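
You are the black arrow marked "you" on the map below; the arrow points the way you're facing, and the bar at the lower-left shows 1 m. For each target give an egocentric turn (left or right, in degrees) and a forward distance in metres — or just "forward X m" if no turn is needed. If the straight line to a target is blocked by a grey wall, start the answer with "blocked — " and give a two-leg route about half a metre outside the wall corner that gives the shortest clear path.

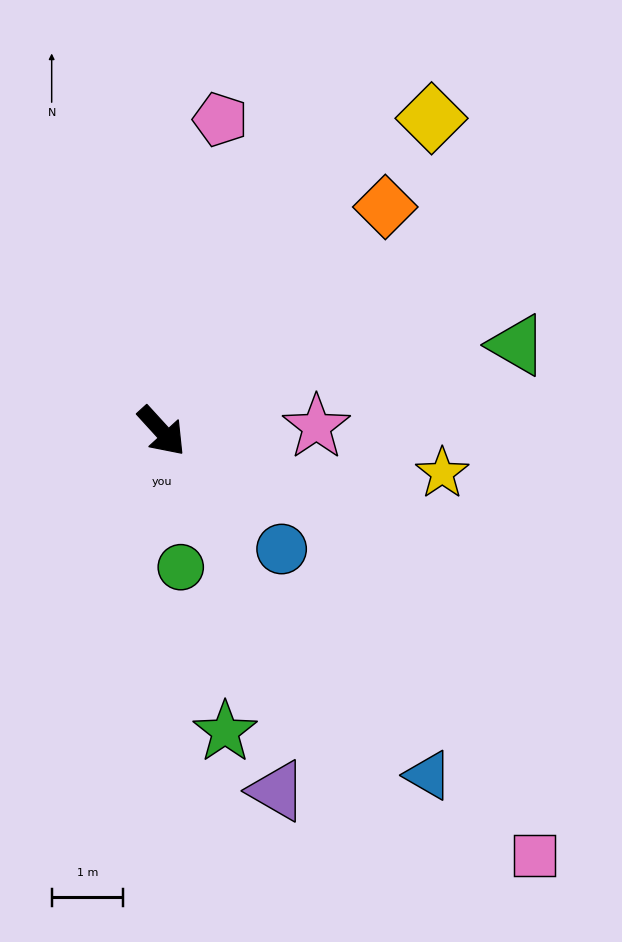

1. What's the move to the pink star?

turn left 49°, forward 2.2 m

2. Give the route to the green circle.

turn right 34°, forward 1.9 m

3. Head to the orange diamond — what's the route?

turn left 93°, forward 4.4 m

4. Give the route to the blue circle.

turn left 3°, forward 2.4 m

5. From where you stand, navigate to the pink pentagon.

turn left 127°, forward 4.4 m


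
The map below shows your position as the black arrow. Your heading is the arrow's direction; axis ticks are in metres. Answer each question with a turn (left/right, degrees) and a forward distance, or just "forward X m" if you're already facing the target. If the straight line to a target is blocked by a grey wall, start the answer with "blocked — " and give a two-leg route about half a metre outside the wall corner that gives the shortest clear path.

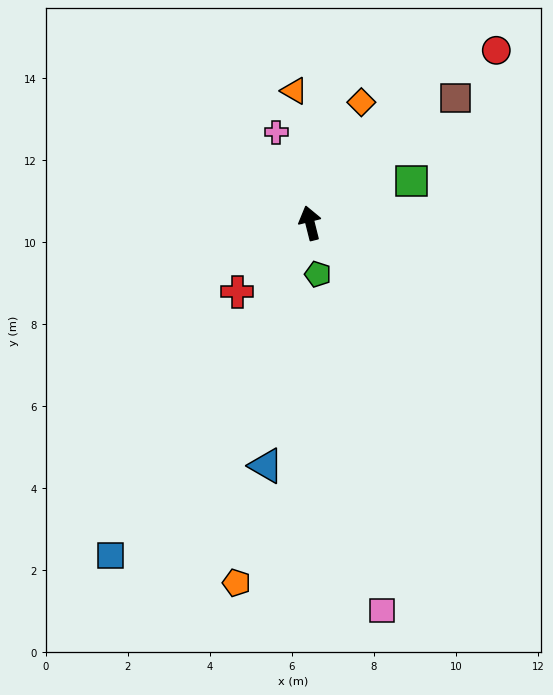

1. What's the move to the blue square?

turn left 135°, forward 9.4 m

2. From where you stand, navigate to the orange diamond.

turn right 37°, forward 3.2 m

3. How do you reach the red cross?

turn left 119°, forward 2.4 m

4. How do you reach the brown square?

turn right 63°, forward 4.7 m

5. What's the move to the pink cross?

turn left 6°, forward 2.4 m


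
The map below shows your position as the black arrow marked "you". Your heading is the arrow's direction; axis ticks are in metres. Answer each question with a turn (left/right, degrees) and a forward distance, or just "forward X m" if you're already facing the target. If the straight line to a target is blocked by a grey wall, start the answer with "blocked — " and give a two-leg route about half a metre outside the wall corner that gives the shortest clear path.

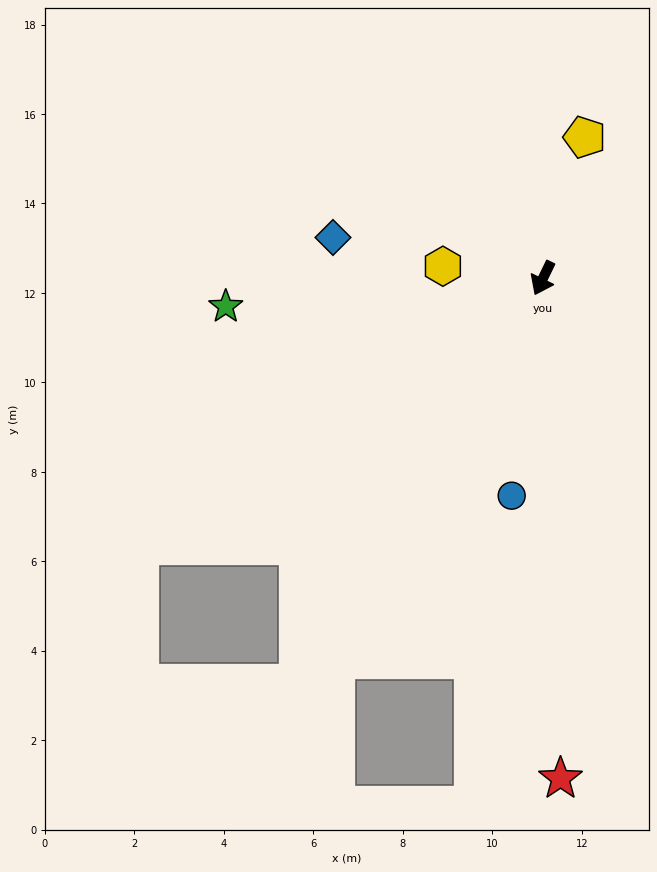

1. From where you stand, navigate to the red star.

turn left 28°, forward 11.2 m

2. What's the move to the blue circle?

turn left 18°, forward 4.9 m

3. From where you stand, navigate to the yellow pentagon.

turn right 171°, forward 3.3 m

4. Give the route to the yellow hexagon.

turn right 71°, forward 2.3 m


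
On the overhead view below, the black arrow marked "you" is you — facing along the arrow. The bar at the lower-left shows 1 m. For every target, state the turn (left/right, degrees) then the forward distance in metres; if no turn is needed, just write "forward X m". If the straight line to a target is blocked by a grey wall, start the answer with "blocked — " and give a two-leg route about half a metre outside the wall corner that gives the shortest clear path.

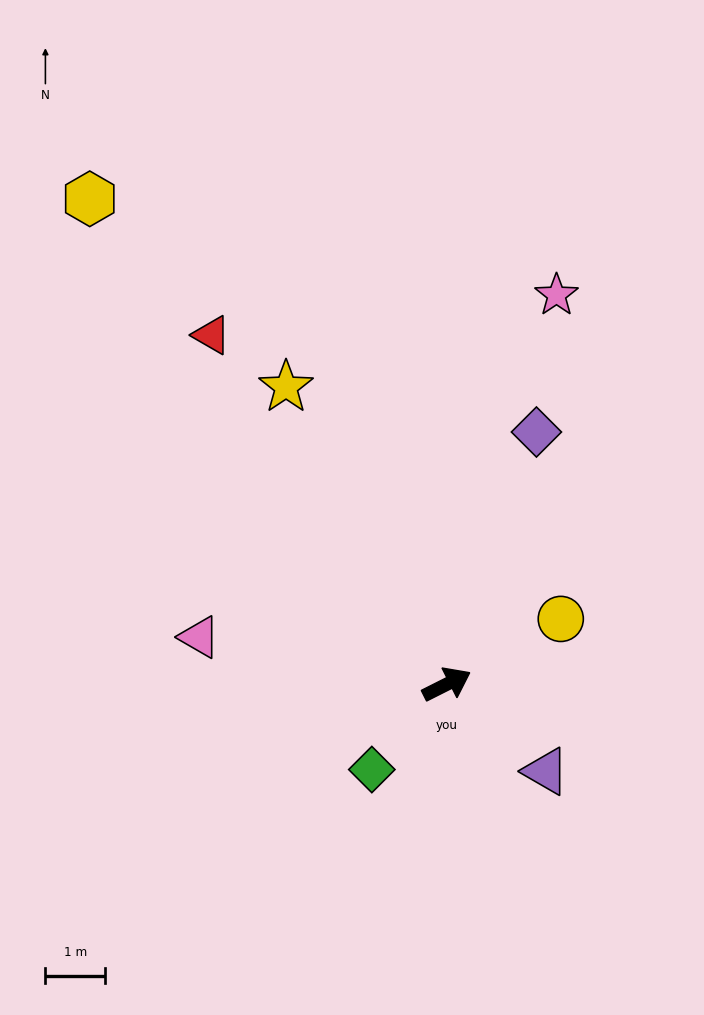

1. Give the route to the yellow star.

turn left 92°, forward 5.7 m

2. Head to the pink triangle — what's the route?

turn left 143°, forward 4.2 m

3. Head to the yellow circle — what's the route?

turn left 3°, forward 2.2 m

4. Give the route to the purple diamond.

turn left 44°, forward 4.5 m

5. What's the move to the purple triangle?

turn right 68°, forward 2.2 m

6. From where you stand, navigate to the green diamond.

turn right 158°, forward 1.9 m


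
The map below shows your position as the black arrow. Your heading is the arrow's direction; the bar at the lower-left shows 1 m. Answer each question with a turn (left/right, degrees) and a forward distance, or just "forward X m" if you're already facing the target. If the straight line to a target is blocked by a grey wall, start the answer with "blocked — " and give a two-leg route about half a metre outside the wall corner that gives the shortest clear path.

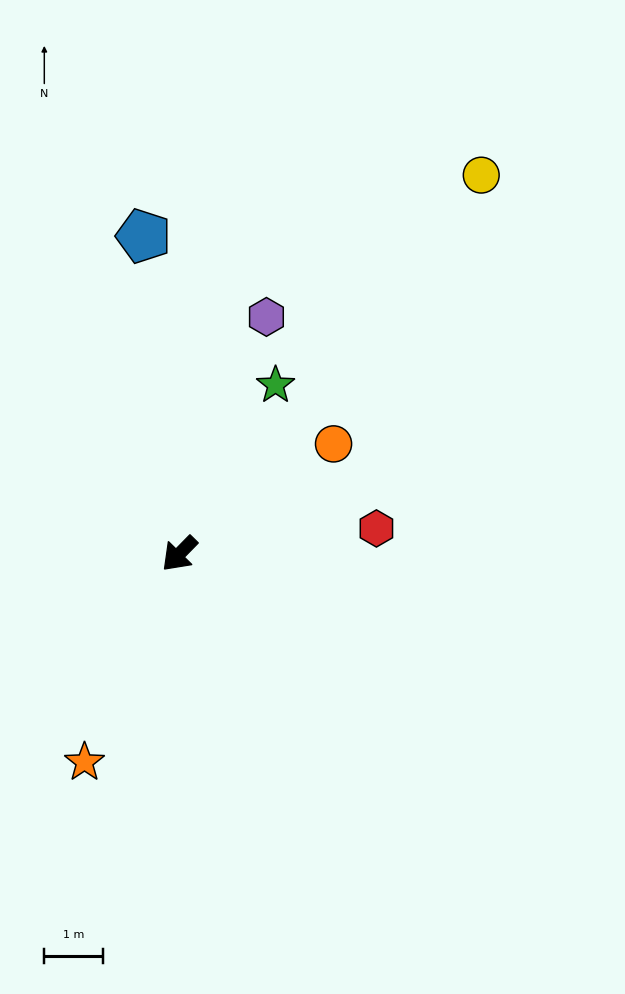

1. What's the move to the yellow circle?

turn right 174°, forward 8.2 m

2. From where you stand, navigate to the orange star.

turn left 20°, forward 3.9 m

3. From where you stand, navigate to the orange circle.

turn left 170°, forward 3.2 m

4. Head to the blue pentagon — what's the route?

turn right 129°, forward 5.4 m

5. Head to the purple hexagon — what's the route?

turn right 156°, forward 4.3 m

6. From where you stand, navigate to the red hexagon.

turn left 142°, forward 3.4 m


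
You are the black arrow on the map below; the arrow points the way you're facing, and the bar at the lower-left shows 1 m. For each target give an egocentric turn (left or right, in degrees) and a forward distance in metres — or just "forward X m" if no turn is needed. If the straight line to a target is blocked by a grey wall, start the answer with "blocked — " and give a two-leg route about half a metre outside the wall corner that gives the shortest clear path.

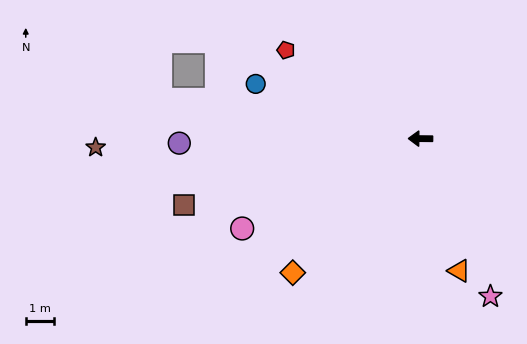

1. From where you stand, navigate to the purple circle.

forward 8.7 m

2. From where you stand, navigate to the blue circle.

turn right 18°, forward 6.3 m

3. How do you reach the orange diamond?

turn left 47°, forward 6.7 m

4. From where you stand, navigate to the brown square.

turn left 16°, forward 8.8 m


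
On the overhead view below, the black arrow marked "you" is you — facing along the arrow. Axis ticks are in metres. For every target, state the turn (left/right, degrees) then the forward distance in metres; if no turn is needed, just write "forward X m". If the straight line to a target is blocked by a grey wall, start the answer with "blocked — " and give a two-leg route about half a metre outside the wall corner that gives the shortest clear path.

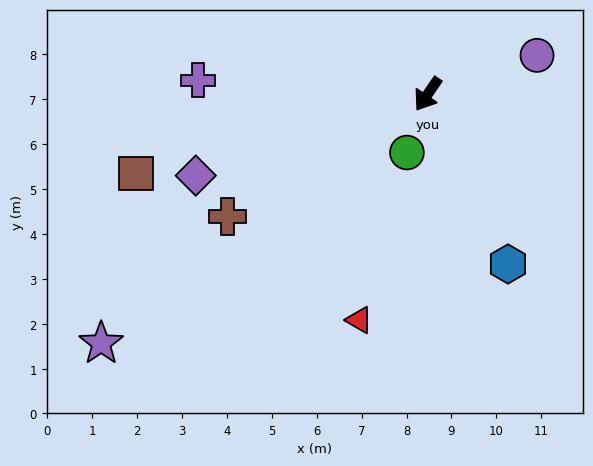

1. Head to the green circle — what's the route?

turn left 15°, forward 1.4 m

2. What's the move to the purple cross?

turn right 59°, forward 5.1 m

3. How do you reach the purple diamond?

turn right 36°, forward 5.5 m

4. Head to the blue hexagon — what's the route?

turn left 60°, forward 4.2 m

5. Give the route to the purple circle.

turn left 144°, forward 2.6 m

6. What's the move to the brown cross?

turn right 24°, forward 5.2 m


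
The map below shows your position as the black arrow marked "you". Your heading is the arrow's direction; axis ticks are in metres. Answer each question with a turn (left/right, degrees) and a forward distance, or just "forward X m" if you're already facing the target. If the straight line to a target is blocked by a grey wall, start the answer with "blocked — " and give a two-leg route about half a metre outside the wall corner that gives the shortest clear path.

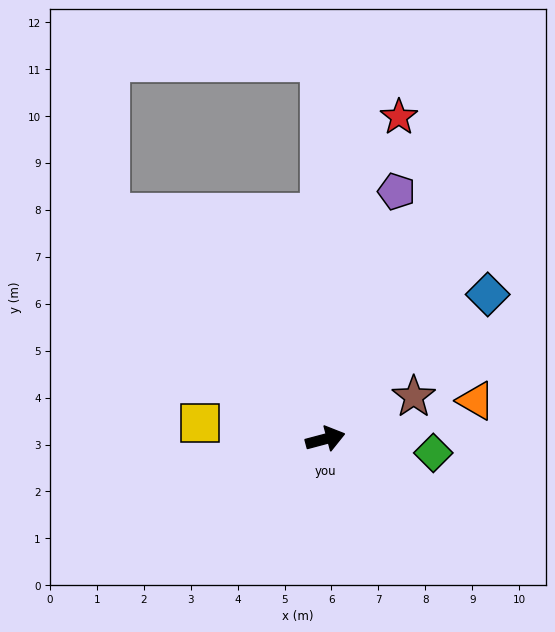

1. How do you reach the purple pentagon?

turn left 59°, forward 5.5 m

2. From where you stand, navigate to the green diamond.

turn right 22°, forward 2.3 m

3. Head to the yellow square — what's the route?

turn left 158°, forward 2.7 m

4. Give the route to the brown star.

turn left 11°, forward 2.1 m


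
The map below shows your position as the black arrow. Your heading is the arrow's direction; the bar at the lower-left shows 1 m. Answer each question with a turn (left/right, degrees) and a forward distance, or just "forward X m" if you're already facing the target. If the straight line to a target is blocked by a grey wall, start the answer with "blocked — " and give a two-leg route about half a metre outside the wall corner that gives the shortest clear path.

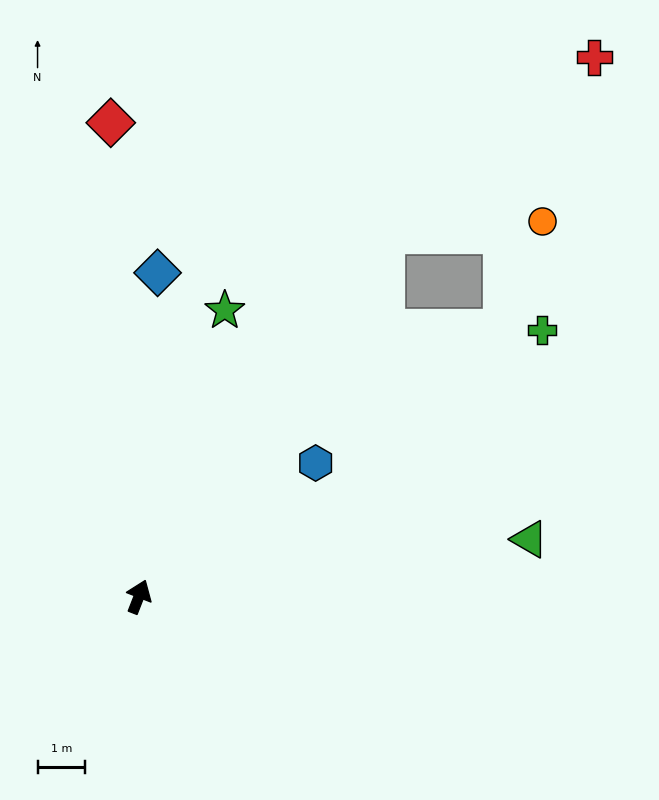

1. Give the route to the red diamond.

turn left 25°, forward 9.9 m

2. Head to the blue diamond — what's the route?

turn left 18°, forward 6.8 m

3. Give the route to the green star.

turn left 5°, forward 6.2 m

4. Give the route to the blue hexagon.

turn right 32°, forward 4.6 m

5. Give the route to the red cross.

blocked — turn right 13°, forward 9.2 m, then turn right 16°, forward 5.7 m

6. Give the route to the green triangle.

turn right 60°, forward 8.3 m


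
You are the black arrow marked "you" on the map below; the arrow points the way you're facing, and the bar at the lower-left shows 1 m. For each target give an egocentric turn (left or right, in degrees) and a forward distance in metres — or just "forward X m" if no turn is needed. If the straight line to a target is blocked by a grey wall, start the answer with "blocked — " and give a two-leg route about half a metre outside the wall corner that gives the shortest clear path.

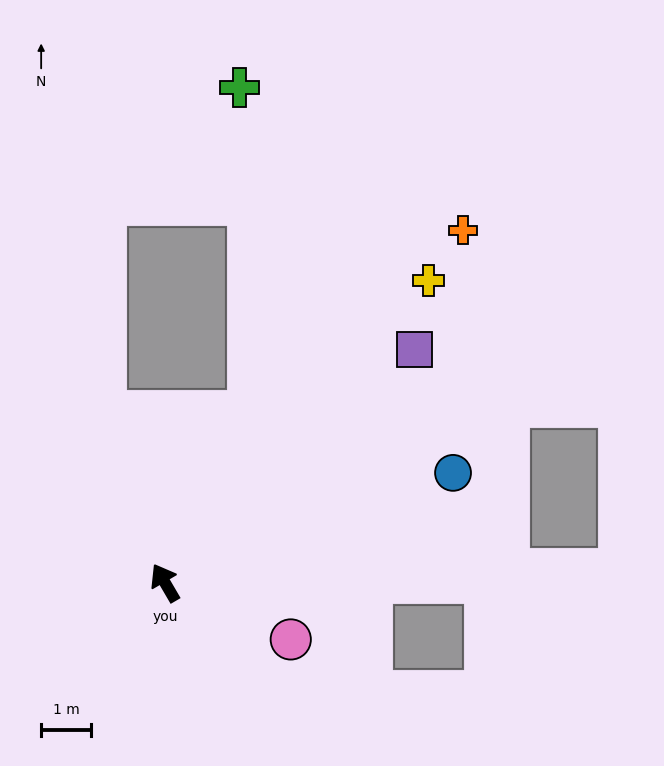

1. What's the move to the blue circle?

turn right 99°, forward 6.1 m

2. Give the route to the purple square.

turn right 77°, forward 6.8 m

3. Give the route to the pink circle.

turn right 145°, forward 2.8 m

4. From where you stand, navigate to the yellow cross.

turn right 71°, forward 8.0 m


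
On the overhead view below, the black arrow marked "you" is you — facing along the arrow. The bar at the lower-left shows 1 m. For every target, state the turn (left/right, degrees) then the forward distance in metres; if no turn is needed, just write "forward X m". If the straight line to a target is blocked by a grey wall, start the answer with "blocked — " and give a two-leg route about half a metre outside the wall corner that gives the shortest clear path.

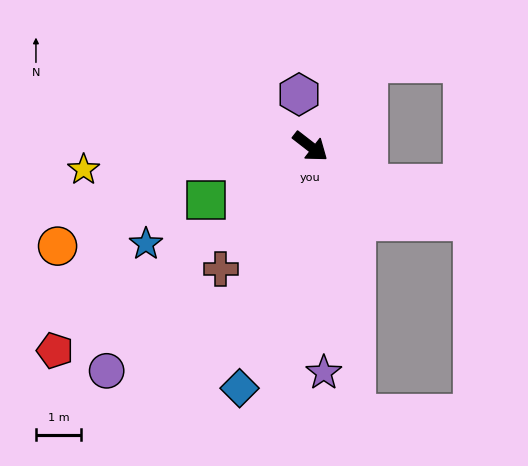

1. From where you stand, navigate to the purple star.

turn right 49°, forward 5.0 m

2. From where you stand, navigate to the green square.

turn right 115°, forward 2.6 m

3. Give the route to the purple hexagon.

turn left 140°, forward 1.2 m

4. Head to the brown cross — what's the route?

turn right 88°, forward 3.4 m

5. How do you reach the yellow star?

turn right 136°, forward 5.1 m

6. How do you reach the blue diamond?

turn right 69°, forward 5.6 m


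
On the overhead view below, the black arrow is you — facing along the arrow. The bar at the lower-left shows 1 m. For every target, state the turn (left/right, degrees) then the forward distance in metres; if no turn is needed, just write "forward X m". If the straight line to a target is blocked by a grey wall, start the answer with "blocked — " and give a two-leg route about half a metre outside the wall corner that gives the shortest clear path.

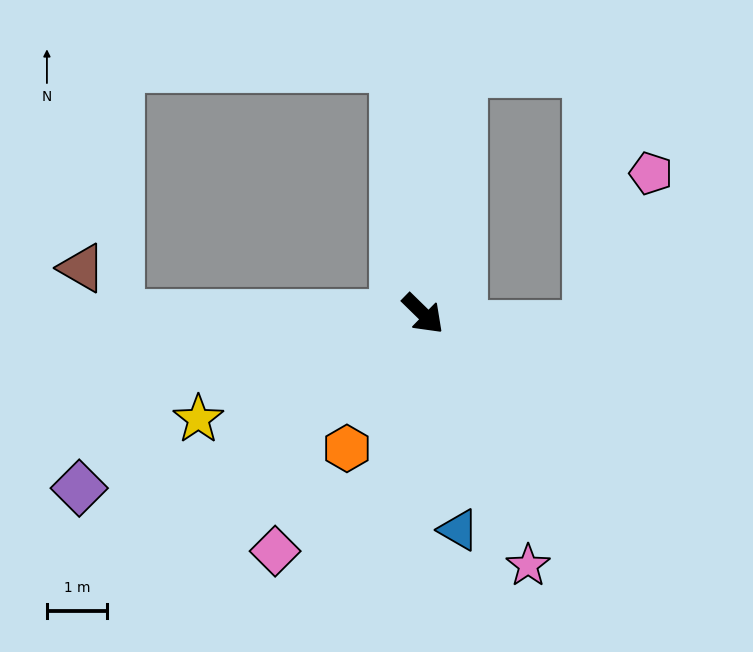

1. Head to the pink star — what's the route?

turn right 23°, forward 4.5 m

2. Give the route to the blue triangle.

turn right 36°, forward 3.7 m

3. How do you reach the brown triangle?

blocked — turn right 135°, forward 5.1 m, then turn right 52°, forward 1.0 m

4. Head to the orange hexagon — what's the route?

turn right 75°, forward 2.6 m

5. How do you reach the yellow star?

turn right 111°, forward 4.1 m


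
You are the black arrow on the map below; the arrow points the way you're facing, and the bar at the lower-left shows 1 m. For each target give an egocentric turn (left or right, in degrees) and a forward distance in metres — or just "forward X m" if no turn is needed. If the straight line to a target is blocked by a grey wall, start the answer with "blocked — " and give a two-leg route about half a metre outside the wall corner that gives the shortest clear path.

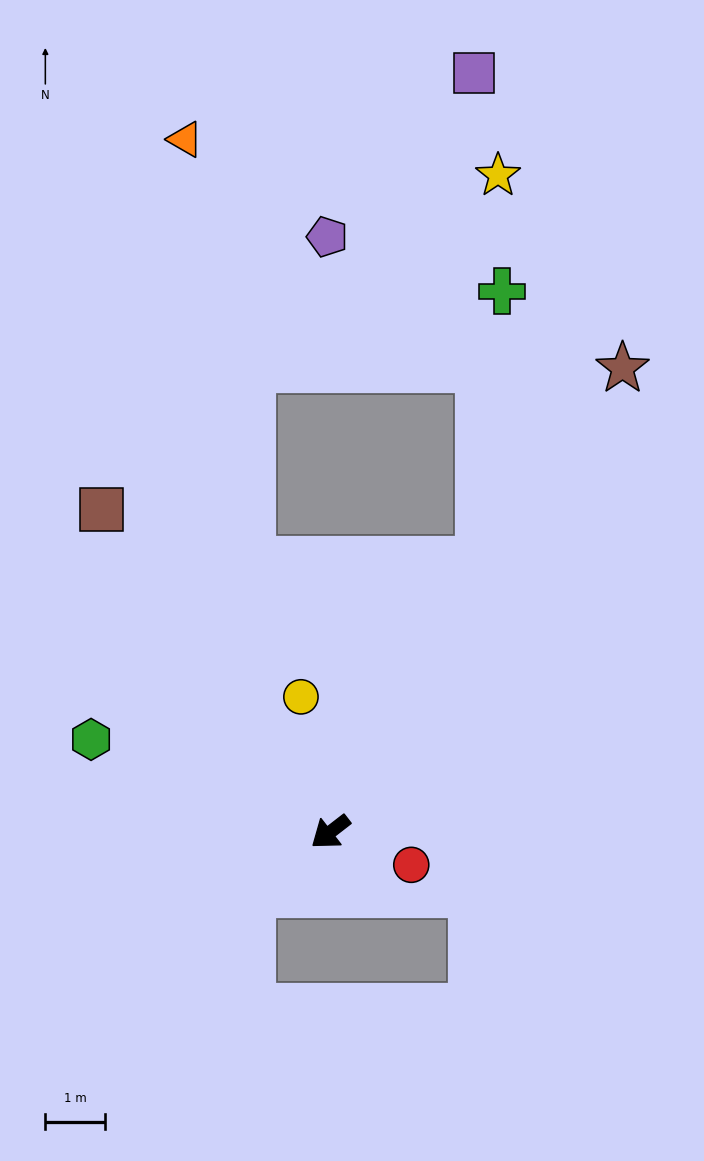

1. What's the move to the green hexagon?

turn right 59°, forward 4.3 m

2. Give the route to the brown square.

turn right 92°, forward 6.6 m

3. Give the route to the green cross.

blocked — turn right 157°, forward 5.2 m, then turn left 25°, forward 4.5 m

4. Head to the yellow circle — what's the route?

turn right 115°, forward 2.3 m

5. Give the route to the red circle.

turn left 120°, forward 1.5 m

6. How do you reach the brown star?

turn right 160°, forward 9.2 m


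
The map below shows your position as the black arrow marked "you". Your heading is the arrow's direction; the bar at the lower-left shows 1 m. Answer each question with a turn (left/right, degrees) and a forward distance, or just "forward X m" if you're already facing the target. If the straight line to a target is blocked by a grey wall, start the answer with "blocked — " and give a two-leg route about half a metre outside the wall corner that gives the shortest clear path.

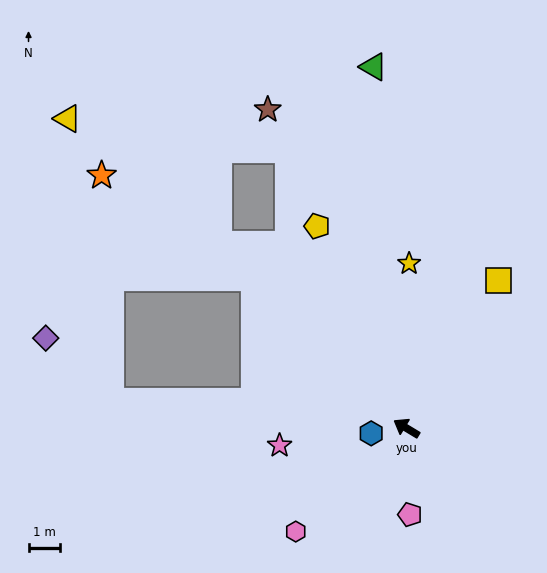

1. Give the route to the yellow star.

turn right 60°, forward 5.2 m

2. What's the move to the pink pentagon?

turn left 123°, forward 2.7 m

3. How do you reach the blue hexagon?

turn left 40°, forward 1.1 m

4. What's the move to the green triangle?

turn right 54°, forward 11.5 m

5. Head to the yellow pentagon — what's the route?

turn right 35°, forward 7.0 m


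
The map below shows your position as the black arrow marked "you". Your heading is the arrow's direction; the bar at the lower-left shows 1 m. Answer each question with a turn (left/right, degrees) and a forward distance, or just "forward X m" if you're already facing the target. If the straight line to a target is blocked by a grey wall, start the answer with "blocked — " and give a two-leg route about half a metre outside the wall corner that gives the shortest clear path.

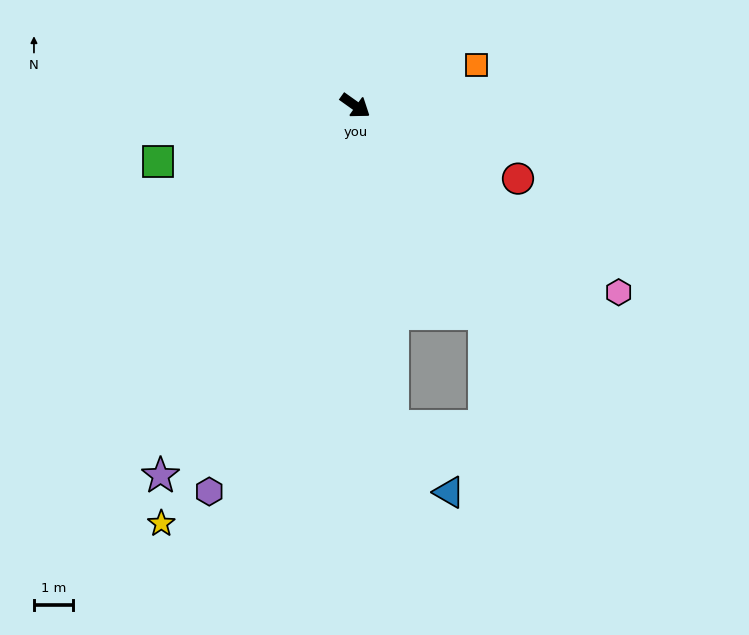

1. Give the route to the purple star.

turn right 82°, forward 10.7 m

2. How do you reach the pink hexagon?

forward 8.2 m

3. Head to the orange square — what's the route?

turn left 54°, forward 3.3 m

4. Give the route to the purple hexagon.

turn right 75°, forward 10.5 m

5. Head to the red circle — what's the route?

turn left 11°, forward 4.6 m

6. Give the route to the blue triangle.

blocked — turn right 48°, forward 8.3 m, then turn left 35°, forward 2.2 m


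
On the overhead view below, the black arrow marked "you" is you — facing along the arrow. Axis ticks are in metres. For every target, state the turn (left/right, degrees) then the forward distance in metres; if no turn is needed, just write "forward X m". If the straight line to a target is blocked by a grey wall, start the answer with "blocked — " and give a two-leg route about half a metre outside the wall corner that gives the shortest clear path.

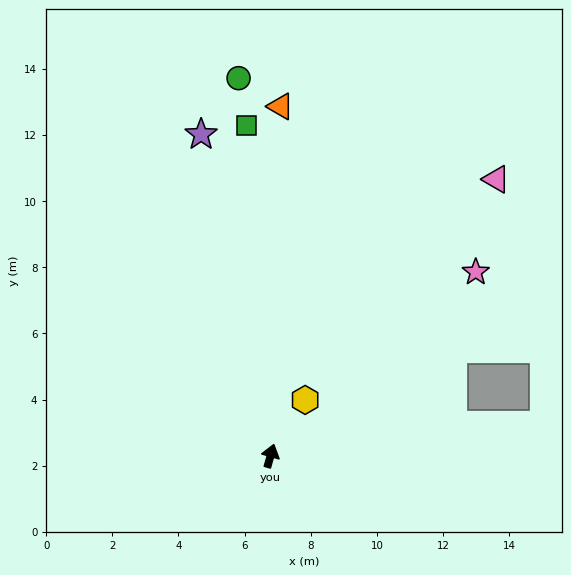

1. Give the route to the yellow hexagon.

turn right 16°, forward 2.0 m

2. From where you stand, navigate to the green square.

turn left 20°, forward 10.0 m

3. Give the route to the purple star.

turn left 28°, forward 9.9 m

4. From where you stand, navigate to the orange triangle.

turn left 14°, forward 10.6 m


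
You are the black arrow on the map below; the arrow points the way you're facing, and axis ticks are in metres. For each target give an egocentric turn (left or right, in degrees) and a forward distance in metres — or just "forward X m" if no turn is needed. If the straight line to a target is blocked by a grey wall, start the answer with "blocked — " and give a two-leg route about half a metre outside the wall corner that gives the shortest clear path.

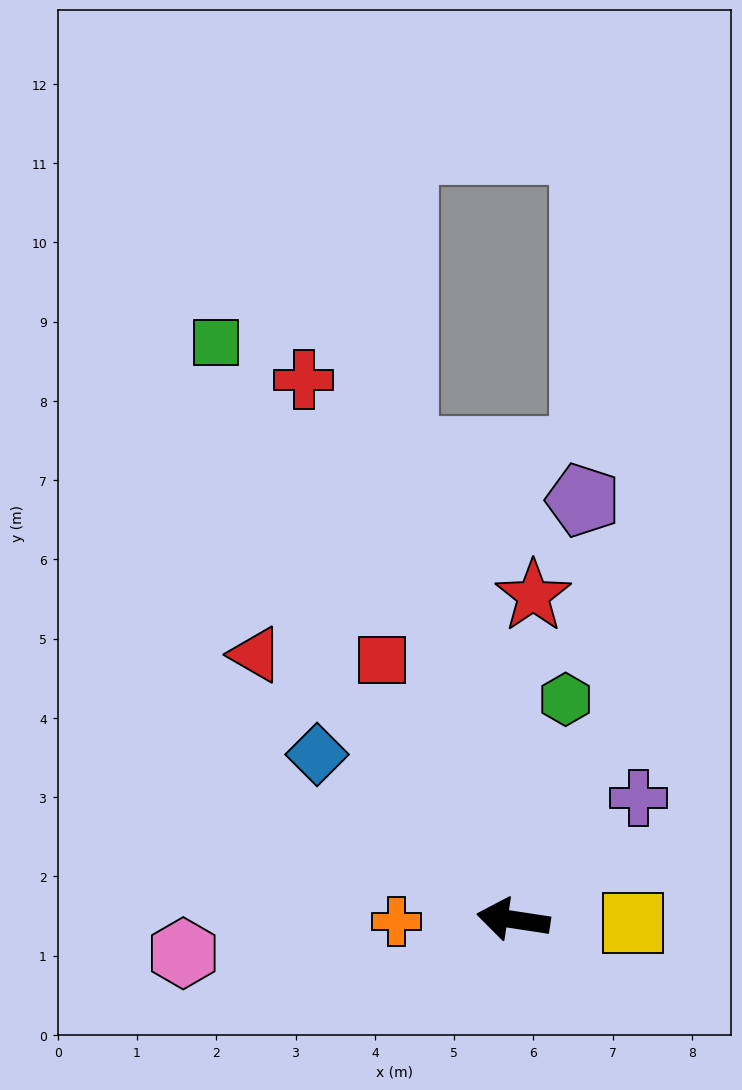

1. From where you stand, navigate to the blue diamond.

turn right 31°, forward 3.2 m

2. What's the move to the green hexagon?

turn right 95°, forward 2.9 m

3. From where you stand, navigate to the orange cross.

turn left 10°, forward 1.5 m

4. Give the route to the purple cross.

turn right 127°, forward 2.2 m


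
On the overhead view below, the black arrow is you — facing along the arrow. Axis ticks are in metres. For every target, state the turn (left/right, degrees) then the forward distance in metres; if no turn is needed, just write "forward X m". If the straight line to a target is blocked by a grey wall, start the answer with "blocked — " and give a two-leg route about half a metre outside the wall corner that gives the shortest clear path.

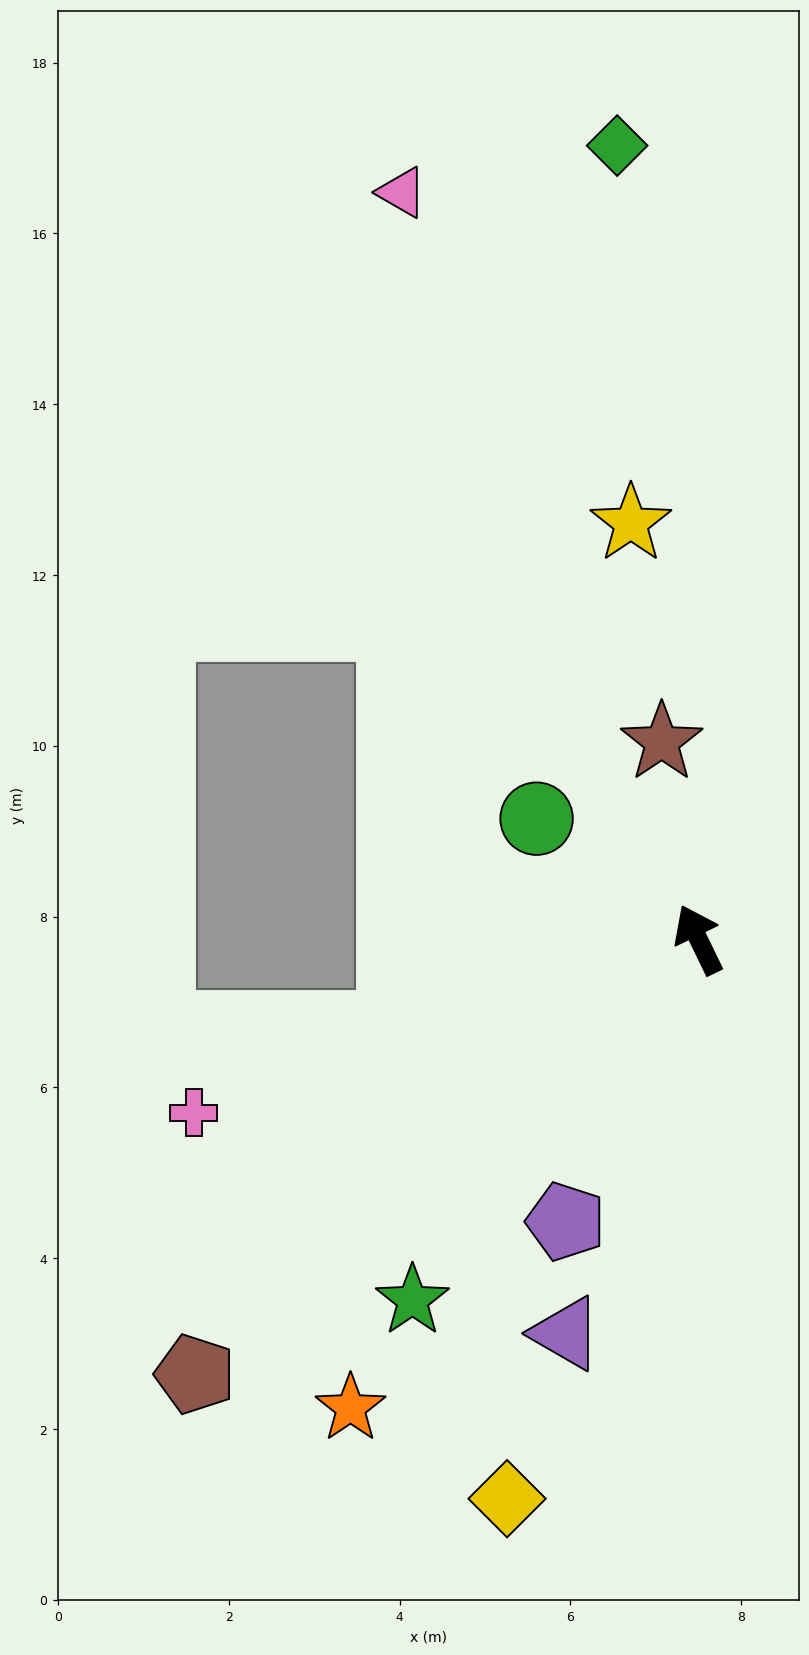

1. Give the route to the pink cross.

turn left 83°, forward 6.2 m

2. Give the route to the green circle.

turn left 27°, forward 2.4 m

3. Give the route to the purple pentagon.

turn left 129°, forward 3.7 m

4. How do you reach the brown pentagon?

turn left 105°, forward 7.8 m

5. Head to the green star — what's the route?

turn left 116°, forward 5.4 m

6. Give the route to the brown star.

turn right 15°, forward 2.4 m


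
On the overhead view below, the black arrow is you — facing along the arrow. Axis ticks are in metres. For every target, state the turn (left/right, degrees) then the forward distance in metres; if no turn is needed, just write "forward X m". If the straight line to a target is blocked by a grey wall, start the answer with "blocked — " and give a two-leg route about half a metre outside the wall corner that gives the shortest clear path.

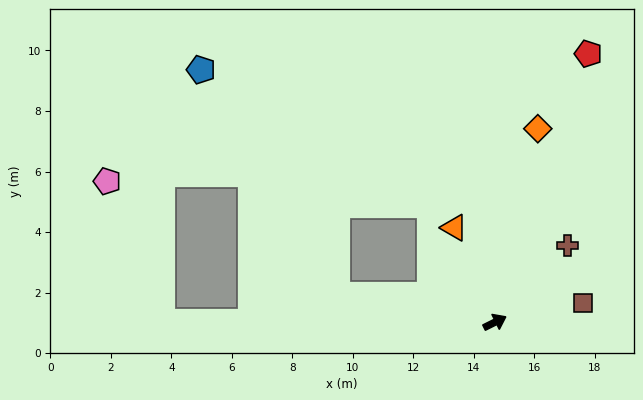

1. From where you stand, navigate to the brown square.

turn right 14°, forward 3.0 m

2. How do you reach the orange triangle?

turn left 87°, forward 3.4 m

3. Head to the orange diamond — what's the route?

turn left 51°, forward 6.5 m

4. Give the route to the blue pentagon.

blocked — turn left 144°, forward 5.3 m, then turn right 49°, forward 8.7 m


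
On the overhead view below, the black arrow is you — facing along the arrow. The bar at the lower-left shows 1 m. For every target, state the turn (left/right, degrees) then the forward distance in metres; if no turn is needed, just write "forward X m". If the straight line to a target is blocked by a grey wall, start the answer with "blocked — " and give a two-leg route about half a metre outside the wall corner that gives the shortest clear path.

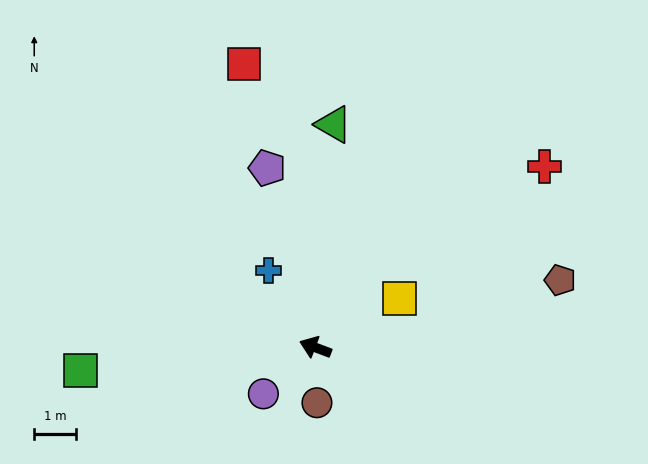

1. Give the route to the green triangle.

turn right 74°, forward 5.4 m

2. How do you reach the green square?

turn left 26°, forward 5.7 m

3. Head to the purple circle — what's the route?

turn left 62°, forward 1.7 m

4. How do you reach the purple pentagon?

turn right 54°, forward 4.5 m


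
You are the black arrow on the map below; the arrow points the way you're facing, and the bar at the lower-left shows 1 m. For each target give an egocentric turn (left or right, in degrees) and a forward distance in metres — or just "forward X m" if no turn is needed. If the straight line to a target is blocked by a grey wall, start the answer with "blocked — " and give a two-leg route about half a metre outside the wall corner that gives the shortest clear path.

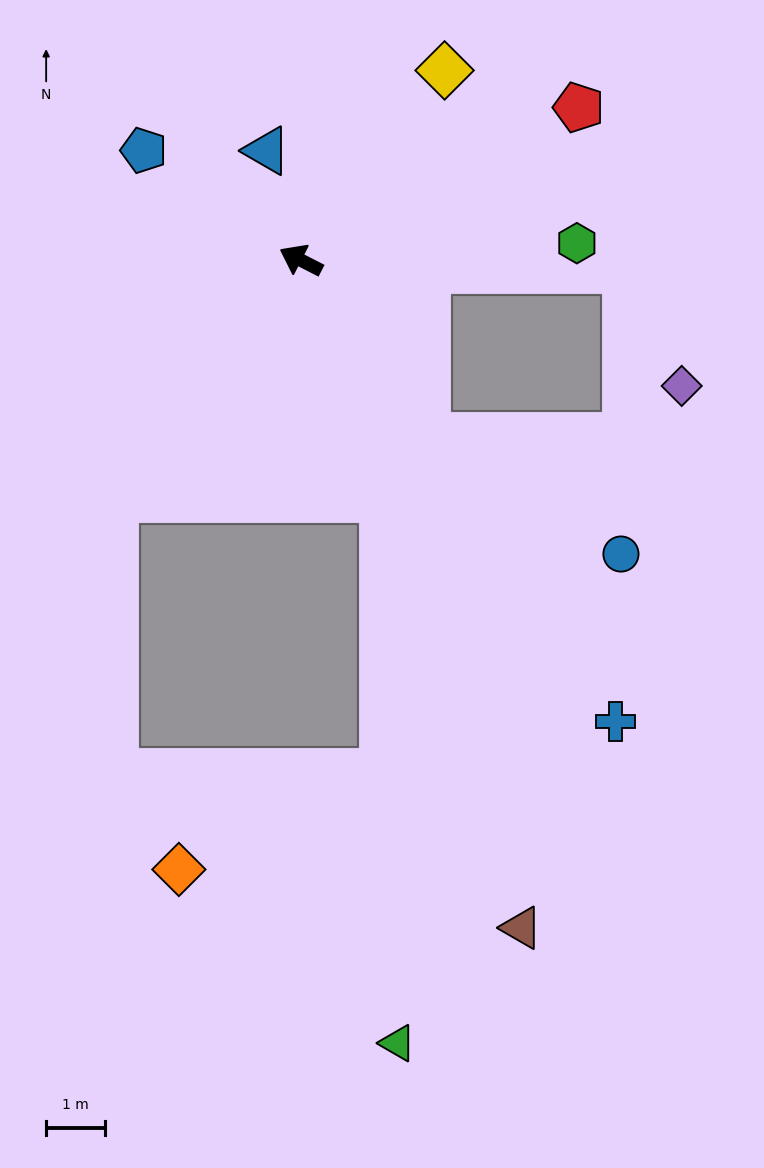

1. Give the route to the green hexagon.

turn right 149°, forward 4.7 m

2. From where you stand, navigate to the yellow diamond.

turn right 100°, forward 4.1 m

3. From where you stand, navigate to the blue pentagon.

turn right 8°, forward 3.3 m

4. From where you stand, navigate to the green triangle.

blocked — turn left 137°, forward 4.3 m, then turn right 19°, forward 9.3 m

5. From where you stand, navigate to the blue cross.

turn left 151°, forward 9.6 m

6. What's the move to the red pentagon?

turn right 124°, forward 5.4 m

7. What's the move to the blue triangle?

turn right 46°, forward 2.0 m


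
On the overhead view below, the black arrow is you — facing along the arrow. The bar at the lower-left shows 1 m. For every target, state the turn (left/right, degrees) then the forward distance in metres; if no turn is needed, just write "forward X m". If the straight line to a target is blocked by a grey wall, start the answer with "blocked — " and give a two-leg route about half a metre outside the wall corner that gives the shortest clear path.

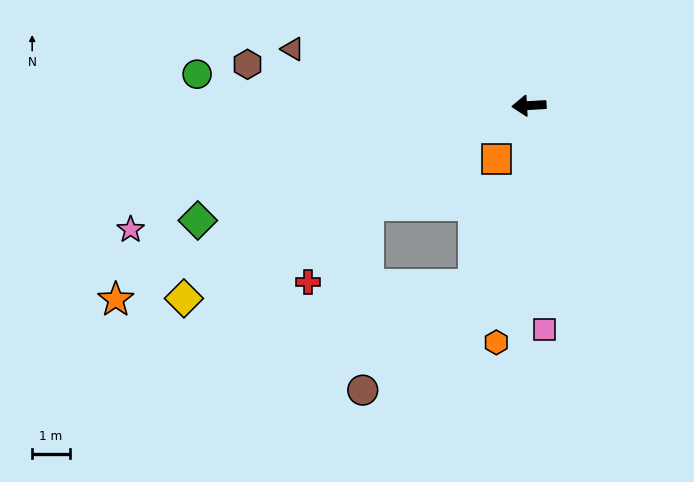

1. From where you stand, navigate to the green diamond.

turn left 16°, forward 9.3 m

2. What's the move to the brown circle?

blocked — turn left 28°, forward 5.0 m, then turn left 57°, forward 4.9 m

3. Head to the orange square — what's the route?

turn left 55°, forward 1.7 m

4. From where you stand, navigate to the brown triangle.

turn right 17°, forward 6.4 m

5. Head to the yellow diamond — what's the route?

turn left 26°, forward 10.5 m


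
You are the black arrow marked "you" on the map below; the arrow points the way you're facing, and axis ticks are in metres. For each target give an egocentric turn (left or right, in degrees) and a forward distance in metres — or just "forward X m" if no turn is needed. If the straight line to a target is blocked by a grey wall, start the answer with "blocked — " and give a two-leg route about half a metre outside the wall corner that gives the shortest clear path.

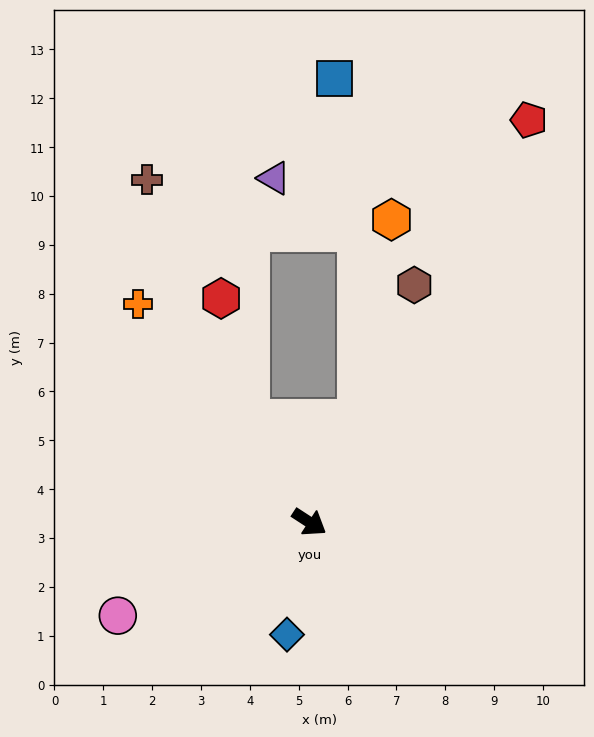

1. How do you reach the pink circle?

turn right 121°, forward 4.4 m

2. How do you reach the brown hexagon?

turn left 99°, forward 5.3 m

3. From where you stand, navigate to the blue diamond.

turn right 68°, forward 2.3 m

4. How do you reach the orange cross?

turn left 161°, forward 5.7 m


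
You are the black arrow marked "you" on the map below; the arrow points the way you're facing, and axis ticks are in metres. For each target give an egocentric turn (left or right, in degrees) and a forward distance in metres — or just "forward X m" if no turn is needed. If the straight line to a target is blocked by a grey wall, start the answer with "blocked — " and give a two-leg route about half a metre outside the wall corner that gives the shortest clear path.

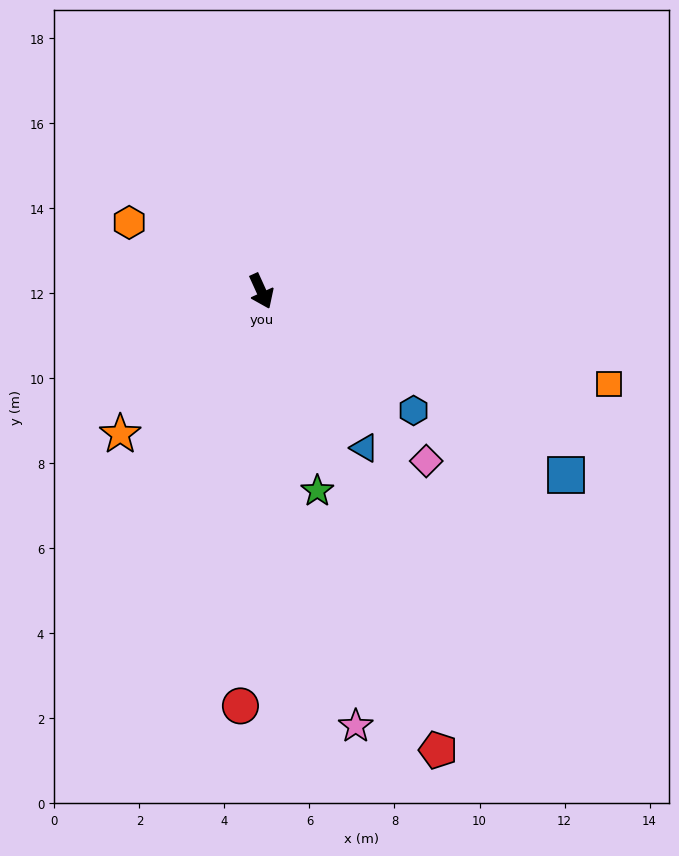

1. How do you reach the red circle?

turn right 27°, forward 9.8 m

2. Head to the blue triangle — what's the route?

turn left 9°, forward 4.4 m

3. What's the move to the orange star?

turn right 69°, forward 4.7 m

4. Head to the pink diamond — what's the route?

turn left 20°, forward 5.6 m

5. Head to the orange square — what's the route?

turn left 51°, forward 8.5 m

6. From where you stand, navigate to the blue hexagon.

turn left 28°, forward 4.6 m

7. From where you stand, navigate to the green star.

turn right 9°, forward 4.9 m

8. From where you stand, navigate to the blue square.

turn left 35°, forward 8.4 m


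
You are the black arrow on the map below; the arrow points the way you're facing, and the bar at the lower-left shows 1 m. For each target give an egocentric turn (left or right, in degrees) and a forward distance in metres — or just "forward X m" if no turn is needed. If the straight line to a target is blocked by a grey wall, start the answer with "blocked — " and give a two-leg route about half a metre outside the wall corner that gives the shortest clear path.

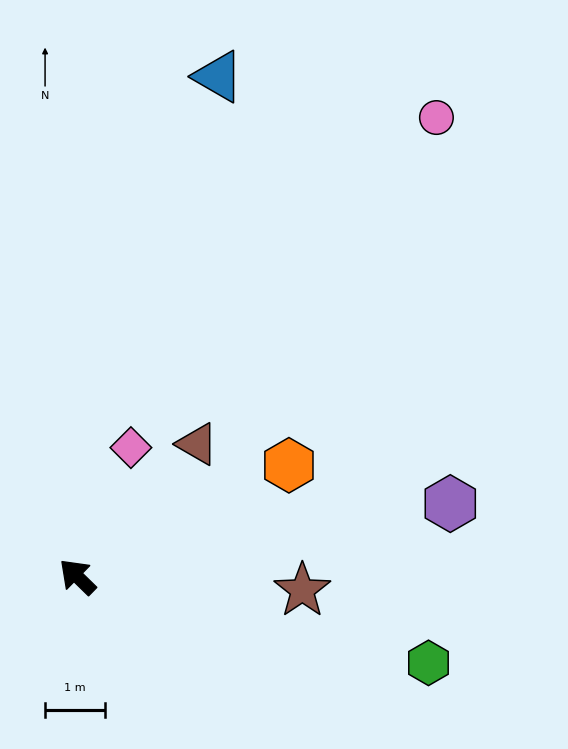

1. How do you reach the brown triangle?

turn right 88°, forward 3.0 m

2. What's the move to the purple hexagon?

turn right 125°, forward 6.3 m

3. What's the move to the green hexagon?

turn right 149°, forward 6.0 m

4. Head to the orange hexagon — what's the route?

turn right 108°, forward 4.0 m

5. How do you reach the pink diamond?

turn right 68°, forward 2.3 m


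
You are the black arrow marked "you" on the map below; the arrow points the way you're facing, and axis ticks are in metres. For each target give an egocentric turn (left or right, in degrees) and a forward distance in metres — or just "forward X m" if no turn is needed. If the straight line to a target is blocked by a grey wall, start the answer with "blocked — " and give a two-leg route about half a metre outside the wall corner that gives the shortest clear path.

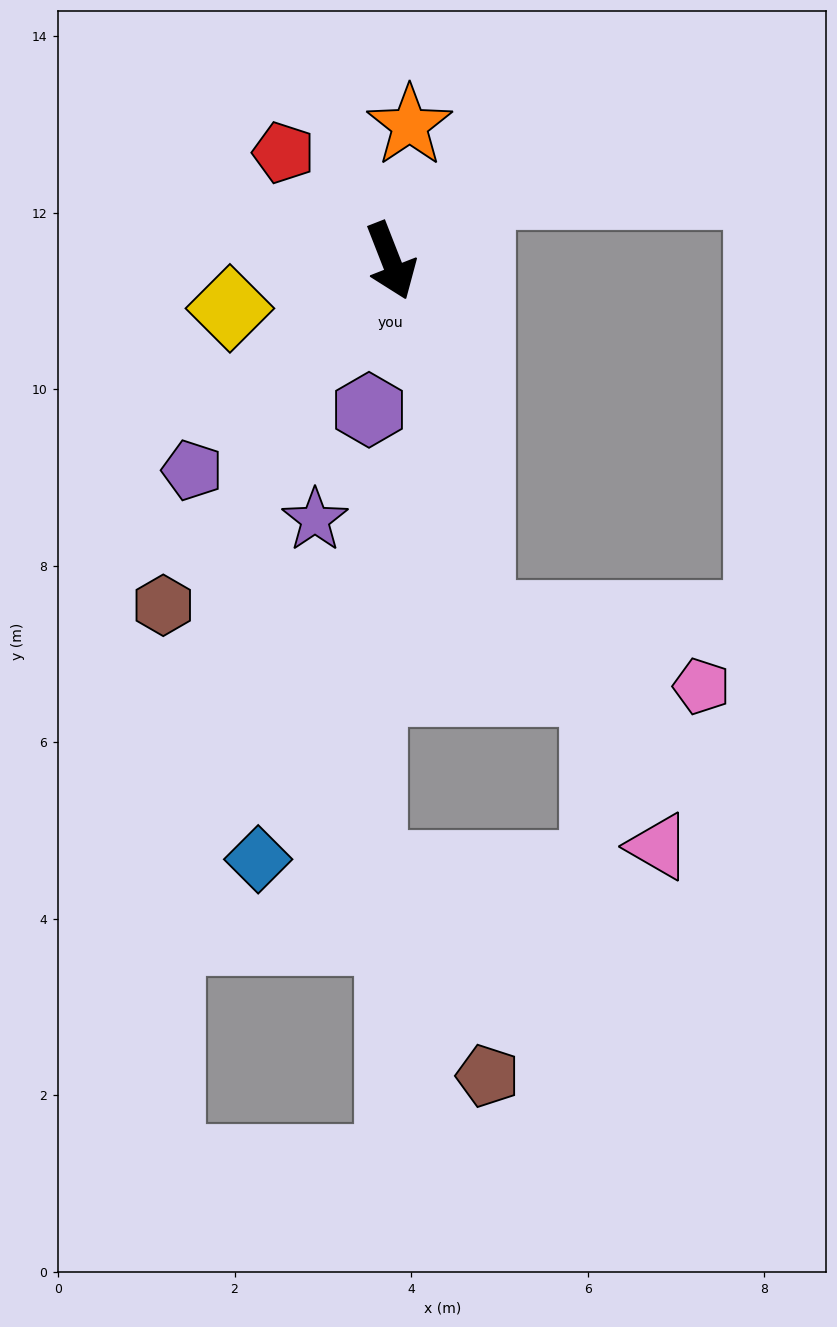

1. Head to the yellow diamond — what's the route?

turn right 95°, forward 1.9 m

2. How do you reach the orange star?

turn left 151°, forward 1.5 m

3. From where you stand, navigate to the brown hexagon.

turn right 55°, forward 4.7 m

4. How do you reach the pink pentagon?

blocked — turn right 8°, forward 4.2 m, then turn left 60°, forward 2.7 m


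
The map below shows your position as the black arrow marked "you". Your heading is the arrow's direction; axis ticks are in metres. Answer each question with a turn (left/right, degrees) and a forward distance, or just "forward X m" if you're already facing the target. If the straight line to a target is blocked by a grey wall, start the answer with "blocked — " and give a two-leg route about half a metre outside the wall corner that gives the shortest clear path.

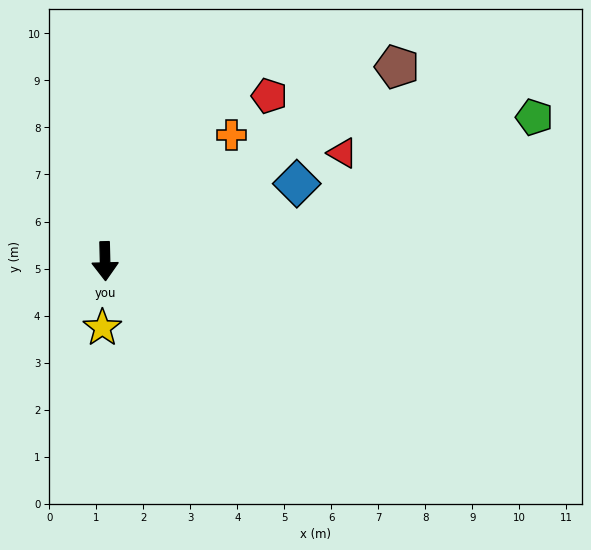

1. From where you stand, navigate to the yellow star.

turn right 4°, forward 1.4 m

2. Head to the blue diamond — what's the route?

turn left 111°, forward 4.4 m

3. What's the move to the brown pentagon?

turn left 122°, forward 7.5 m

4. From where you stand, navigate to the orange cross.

turn left 134°, forward 3.8 m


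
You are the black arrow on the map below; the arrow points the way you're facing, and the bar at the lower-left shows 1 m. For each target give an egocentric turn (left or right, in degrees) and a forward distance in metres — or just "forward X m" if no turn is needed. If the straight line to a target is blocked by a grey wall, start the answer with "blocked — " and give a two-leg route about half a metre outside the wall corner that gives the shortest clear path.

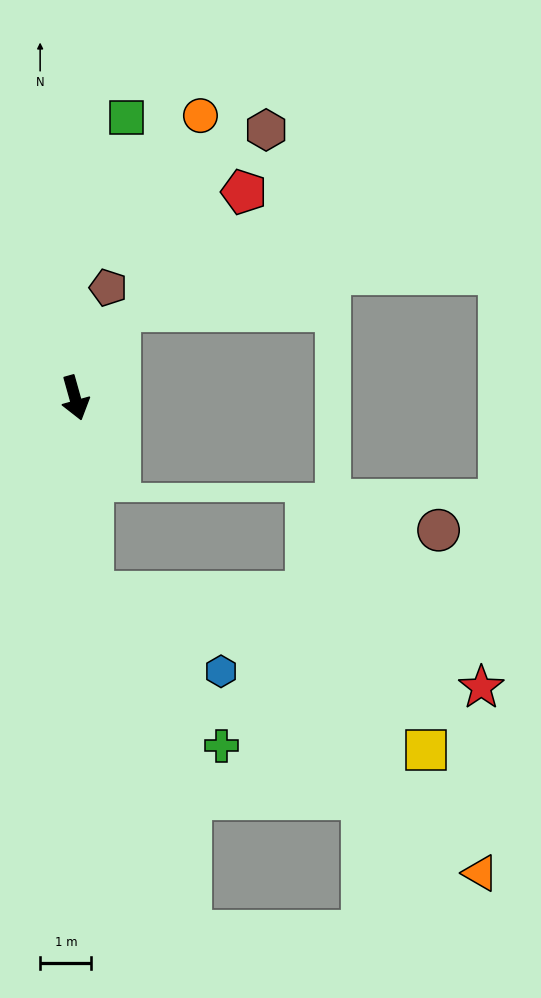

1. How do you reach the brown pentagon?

turn left 148°, forward 2.2 m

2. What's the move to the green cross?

blocked — turn right 11°, forward 3.8 m, then turn left 36°, forward 3.9 m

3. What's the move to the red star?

blocked — turn right 11°, forward 3.8 m, then turn left 72°, forward 7.8 m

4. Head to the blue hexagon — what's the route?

blocked — turn right 11°, forward 3.8 m, then turn left 54°, forward 2.9 m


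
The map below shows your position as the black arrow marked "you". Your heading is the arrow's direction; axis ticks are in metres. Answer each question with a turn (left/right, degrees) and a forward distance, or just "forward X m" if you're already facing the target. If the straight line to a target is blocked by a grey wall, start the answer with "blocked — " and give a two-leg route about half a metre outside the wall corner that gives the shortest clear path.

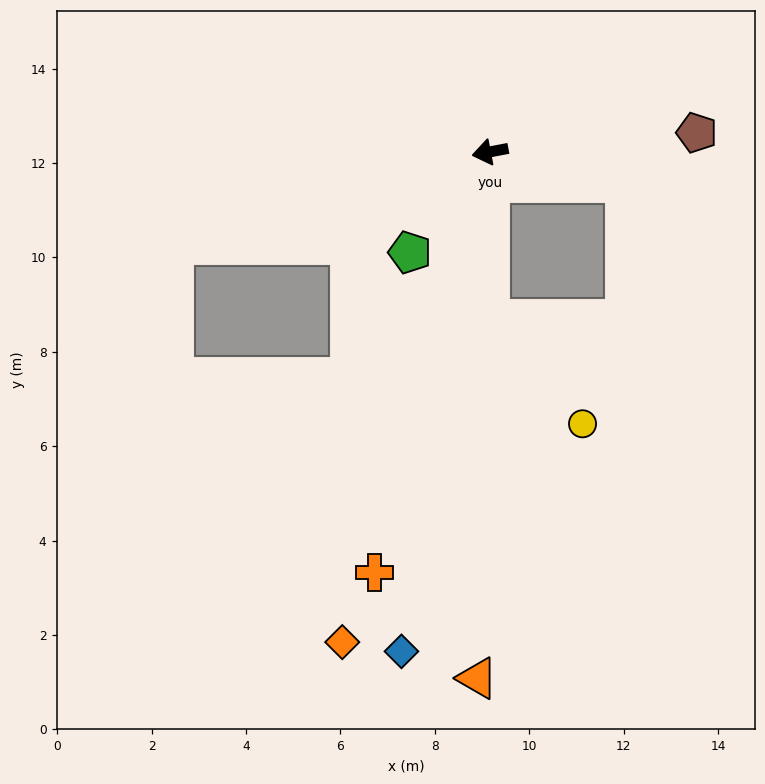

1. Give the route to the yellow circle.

blocked — turn left 79°, forward 3.5 m, then turn left 42°, forward 3.0 m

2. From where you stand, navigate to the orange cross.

turn left 64°, forward 9.2 m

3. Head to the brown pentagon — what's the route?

turn left 174°, forward 4.4 m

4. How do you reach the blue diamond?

turn left 69°, forward 10.7 m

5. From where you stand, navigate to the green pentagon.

turn left 41°, forward 2.7 m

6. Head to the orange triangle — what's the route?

turn left 78°, forward 11.2 m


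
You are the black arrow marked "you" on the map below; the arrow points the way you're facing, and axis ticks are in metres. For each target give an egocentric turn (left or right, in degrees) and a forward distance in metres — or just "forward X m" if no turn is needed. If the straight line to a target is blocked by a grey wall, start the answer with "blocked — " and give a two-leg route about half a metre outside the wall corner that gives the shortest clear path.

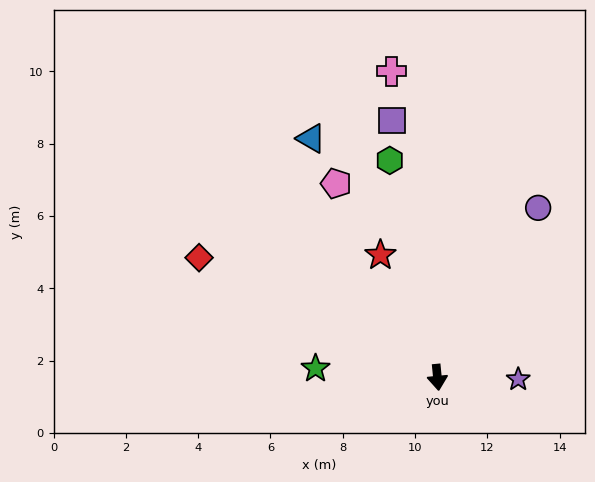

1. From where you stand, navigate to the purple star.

turn left 83°, forward 2.2 m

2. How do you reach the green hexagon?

turn right 173°, forward 6.1 m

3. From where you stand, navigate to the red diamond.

turn right 122°, forward 7.4 m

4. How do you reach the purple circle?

turn left 144°, forward 5.5 m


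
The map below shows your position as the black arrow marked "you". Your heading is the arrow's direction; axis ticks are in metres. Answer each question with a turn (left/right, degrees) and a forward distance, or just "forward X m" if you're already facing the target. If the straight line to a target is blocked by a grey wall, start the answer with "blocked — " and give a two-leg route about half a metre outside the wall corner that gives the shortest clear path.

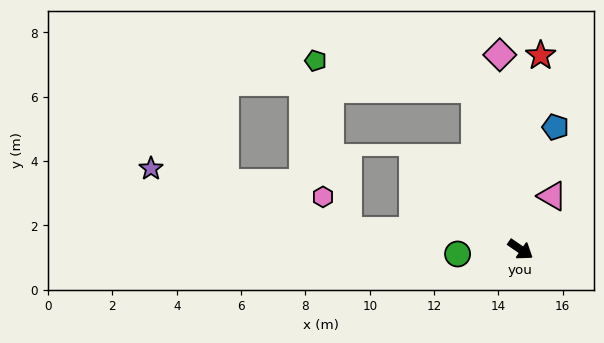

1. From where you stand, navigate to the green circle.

turn right 141°, forward 2.0 m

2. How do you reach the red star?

turn left 119°, forward 6.1 m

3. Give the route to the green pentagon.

blocked — turn left 141°, forward 5.2 m, then turn left 63°, forward 5.0 m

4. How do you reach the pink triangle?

turn left 94°, forward 1.9 m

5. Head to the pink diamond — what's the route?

turn left 131°, forward 6.1 m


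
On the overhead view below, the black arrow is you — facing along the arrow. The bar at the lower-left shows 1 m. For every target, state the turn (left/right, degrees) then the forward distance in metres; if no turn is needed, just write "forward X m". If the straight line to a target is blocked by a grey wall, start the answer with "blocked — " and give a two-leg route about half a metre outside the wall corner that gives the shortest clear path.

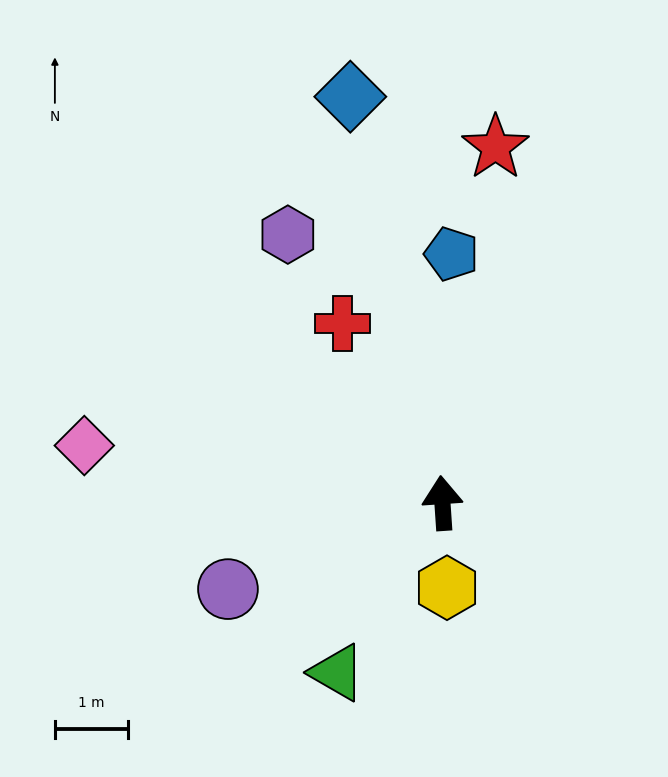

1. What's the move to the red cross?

turn left 25°, forward 2.8 m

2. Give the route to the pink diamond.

turn left 77°, forward 5.0 m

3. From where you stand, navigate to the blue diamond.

turn left 9°, forward 5.7 m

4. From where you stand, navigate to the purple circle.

turn left 108°, forward 3.2 m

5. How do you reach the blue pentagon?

turn right 6°, forward 3.4 m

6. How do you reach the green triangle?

turn left 144°, forward 2.7 m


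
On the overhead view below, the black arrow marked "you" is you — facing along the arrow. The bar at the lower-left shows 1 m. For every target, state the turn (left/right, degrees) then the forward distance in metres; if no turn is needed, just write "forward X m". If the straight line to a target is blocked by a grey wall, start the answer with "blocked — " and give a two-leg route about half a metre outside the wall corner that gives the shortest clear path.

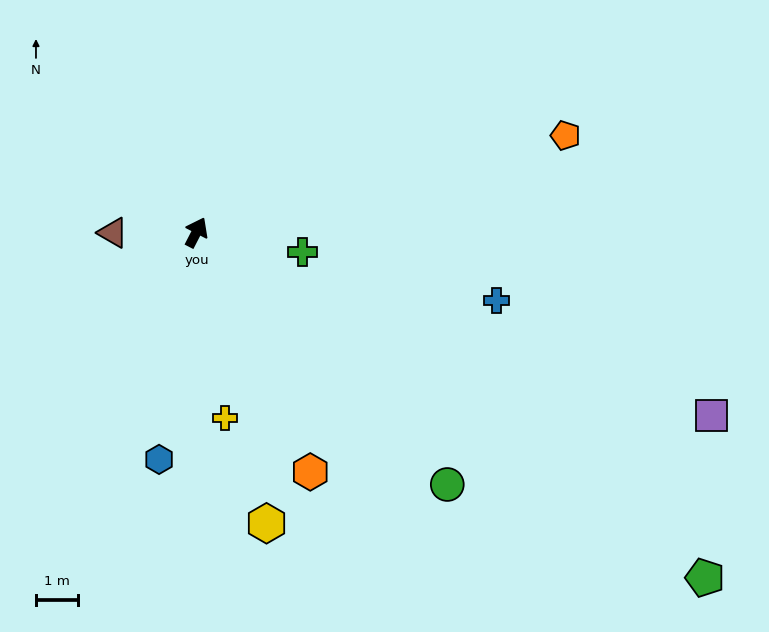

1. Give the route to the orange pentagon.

turn right 48°, forward 9.1 m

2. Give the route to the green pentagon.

turn right 97°, forward 14.6 m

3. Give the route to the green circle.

turn right 108°, forward 8.4 m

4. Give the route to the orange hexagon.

turn right 127°, forward 6.3 m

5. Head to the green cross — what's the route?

turn right 73°, forward 2.6 m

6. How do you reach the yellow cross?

turn right 144°, forward 4.5 m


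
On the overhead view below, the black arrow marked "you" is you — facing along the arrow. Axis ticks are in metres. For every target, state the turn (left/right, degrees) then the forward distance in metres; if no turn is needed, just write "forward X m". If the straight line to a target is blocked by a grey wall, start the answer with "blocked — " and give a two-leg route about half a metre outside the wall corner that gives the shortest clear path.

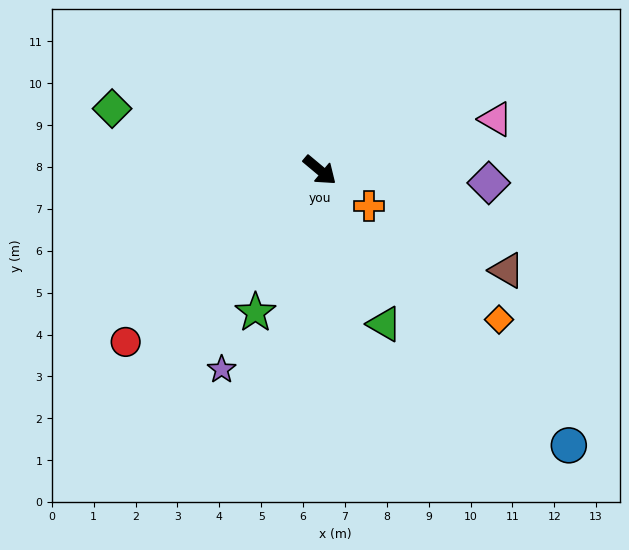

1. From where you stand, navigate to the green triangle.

turn right 27°, forward 4.0 m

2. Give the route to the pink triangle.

turn left 56°, forward 4.4 m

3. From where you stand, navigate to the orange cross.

turn left 3°, forward 1.4 m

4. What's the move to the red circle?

turn right 99°, forward 6.2 m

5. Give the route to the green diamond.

turn right 157°, forward 5.2 m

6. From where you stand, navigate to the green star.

turn right 74°, forward 3.7 m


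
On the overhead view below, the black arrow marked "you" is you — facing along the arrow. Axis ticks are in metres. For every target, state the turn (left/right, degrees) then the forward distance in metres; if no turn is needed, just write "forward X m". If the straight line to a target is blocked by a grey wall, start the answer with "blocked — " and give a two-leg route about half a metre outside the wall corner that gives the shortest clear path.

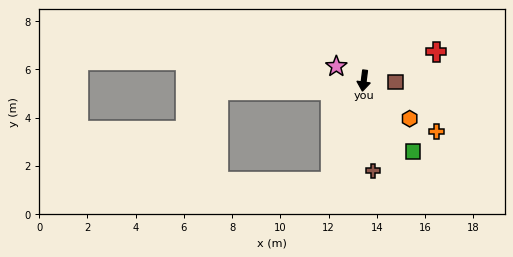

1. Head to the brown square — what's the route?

turn left 94°, forward 1.3 m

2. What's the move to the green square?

turn left 42°, forward 3.6 m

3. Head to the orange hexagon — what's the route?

turn left 58°, forward 2.5 m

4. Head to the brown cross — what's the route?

turn left 13°, forward 3.8 m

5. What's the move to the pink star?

turn right 110°, forward 1.3 m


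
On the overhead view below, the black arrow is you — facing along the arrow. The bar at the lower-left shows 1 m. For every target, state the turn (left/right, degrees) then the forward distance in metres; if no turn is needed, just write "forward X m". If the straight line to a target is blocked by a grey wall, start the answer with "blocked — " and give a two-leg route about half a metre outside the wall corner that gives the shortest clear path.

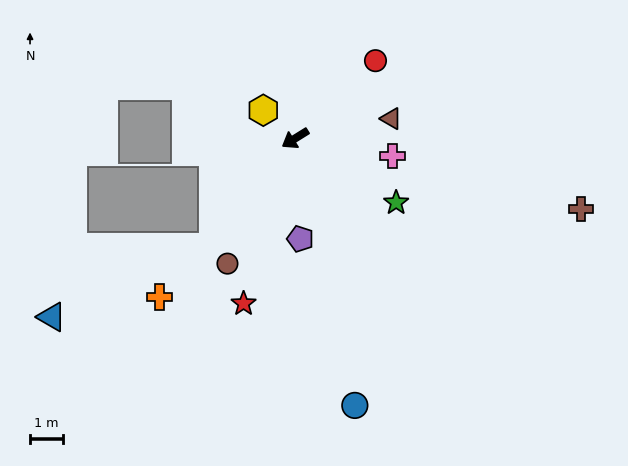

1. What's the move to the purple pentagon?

turn left 61°, forward 3.0 m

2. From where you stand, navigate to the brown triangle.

turn left 160°, forward 3.0 m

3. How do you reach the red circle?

turn right 168°, forward 3.4 m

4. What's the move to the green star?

turn left 116°, forward 3.6 m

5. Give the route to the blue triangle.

blocked — turn left 21°, forward 4.1 m, then turn right 30°, forward 5.3 m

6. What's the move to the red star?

turn left 41°, forward 5.2 m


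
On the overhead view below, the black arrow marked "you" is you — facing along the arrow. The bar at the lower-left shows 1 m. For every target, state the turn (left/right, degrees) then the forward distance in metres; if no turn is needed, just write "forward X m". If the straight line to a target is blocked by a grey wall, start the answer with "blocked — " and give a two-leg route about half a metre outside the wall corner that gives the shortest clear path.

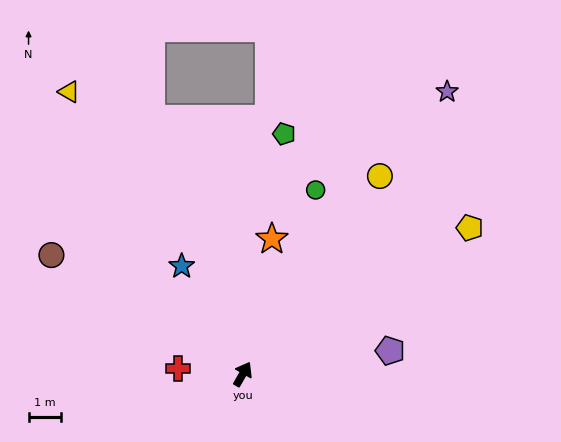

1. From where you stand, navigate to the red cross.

turn left 115°, forward 2.0 m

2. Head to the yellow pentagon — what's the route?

turn right 27°, forward 8.3 m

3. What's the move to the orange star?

turn left 18°, forward 4.3 m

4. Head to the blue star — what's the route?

turn left 59°, forward 3.8 m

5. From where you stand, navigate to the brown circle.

turn left 88°, forward 6.9 m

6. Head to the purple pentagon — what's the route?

turn right 51°, forward 4.6 m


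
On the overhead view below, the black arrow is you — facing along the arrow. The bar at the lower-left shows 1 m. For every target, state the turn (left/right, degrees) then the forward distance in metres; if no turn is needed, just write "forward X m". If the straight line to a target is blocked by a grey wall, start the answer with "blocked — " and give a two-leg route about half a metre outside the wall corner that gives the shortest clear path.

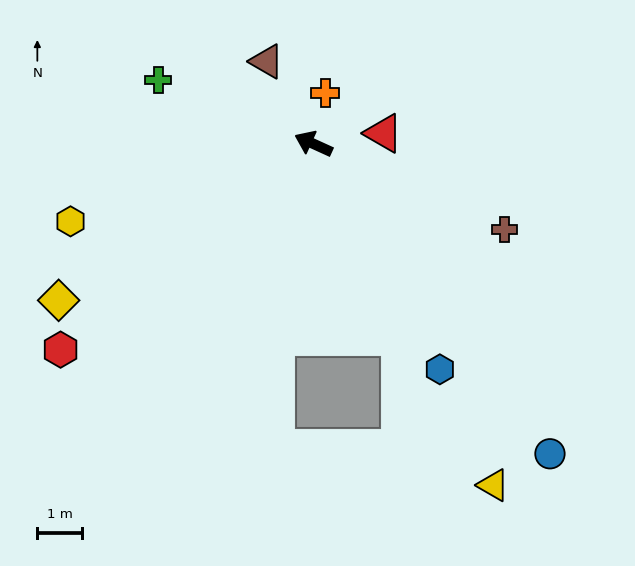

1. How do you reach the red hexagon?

turn left 64°, forward 7.4 m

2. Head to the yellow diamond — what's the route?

turn left 56°, forward 6.7 m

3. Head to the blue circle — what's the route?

turn left 152°, forward 8.8 m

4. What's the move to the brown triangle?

turn right 36°, forward 2.1 m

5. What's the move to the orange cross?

turn right 79°, forward 1.2 m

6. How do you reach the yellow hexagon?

turn left 42°, forward 5.8 m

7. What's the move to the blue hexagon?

turn left 144°, forward 5.8 m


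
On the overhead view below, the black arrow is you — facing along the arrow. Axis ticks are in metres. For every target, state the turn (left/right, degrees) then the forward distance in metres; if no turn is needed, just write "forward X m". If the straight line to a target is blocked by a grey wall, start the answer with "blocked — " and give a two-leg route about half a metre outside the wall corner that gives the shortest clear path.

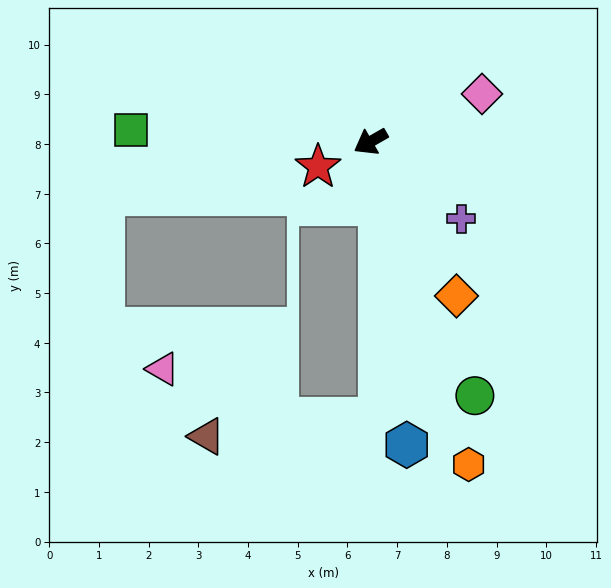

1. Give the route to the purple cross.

turn left 110°, forward 2.4 m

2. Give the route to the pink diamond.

turn left 173°, forward 2.4 m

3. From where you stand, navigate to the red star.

turn right 4°, forward 1.2 m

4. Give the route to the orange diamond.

turn left 89°, forward 3.6 m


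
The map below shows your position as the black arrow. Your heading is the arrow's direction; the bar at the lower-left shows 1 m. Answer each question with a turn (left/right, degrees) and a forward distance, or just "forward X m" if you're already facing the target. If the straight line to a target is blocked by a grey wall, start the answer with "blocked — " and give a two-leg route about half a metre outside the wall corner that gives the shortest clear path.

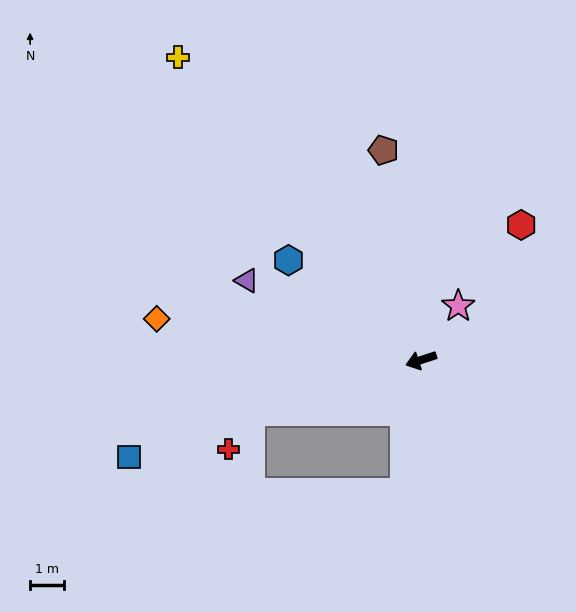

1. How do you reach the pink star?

turn right 143°, forward 2.0 m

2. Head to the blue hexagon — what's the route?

turn right 55°, forward 5.0 m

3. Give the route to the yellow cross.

turn right 69°, forward 11.6 m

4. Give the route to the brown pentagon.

turn right 98°, forward 6.4 m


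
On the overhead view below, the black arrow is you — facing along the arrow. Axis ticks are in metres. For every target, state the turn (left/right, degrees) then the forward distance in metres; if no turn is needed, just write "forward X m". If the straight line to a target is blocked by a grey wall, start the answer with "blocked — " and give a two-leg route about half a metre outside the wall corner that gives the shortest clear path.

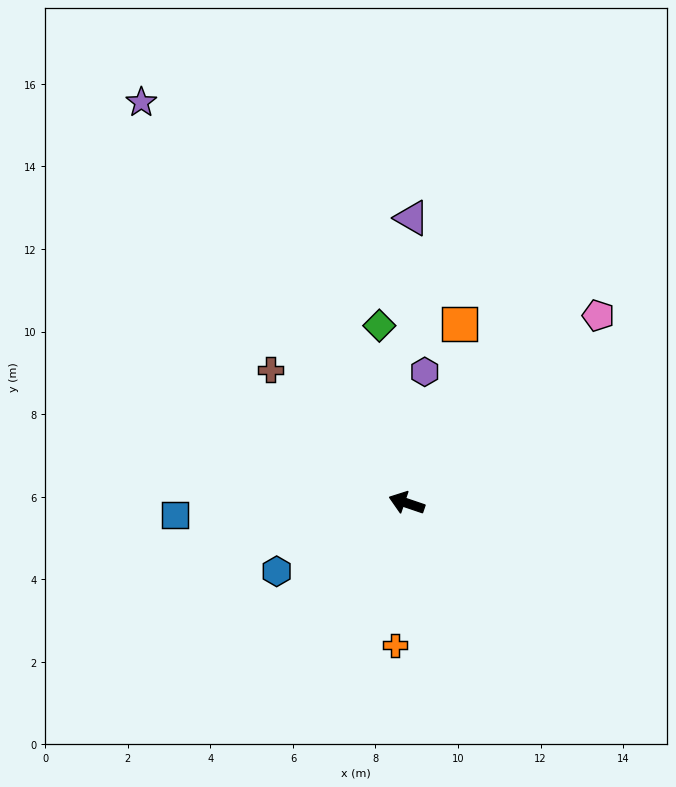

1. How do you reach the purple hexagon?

turn right 79°, forward 3.2 m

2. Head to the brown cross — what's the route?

turn right 26°, forward 4.6 m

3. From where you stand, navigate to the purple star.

turn right 38°, forward 11.6 m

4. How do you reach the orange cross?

turn left 104°, forward 3.5 m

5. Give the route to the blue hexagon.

turn left 46°, forward 3.6 m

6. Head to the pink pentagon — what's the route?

turn right 117°, forward 6.5 m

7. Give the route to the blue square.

turn left 22°, forward 5.6 m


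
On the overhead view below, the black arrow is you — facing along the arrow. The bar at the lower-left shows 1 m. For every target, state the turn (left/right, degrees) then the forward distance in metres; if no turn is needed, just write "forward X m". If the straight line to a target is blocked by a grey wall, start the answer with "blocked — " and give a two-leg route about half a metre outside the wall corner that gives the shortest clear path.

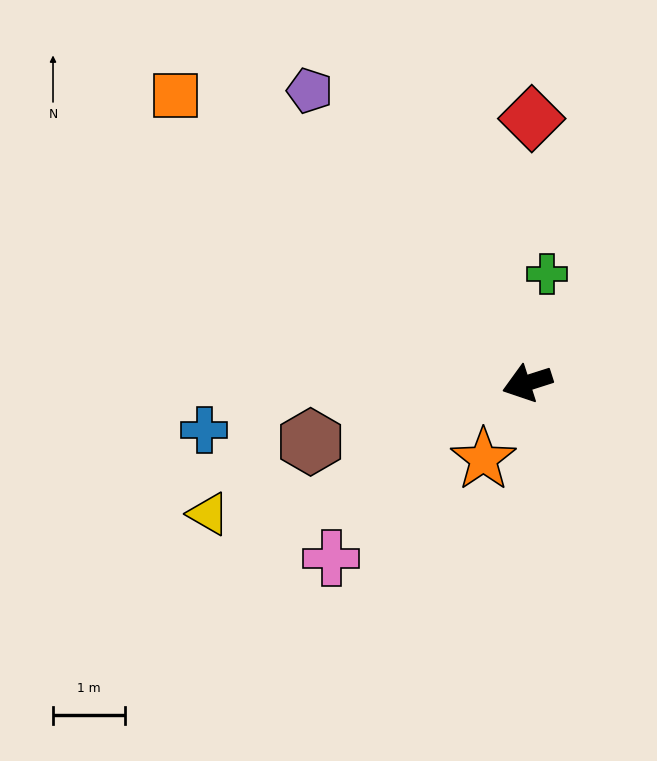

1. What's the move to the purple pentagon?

turn right 71°, forward 5.1 m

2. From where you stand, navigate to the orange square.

turn right 57°, forward 6.3 m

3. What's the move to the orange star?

turn left 42°, forward 1.2 m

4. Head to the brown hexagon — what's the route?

turn right 3°, forward 3.1 m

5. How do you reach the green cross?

turn right 118°, forward 1.5 m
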